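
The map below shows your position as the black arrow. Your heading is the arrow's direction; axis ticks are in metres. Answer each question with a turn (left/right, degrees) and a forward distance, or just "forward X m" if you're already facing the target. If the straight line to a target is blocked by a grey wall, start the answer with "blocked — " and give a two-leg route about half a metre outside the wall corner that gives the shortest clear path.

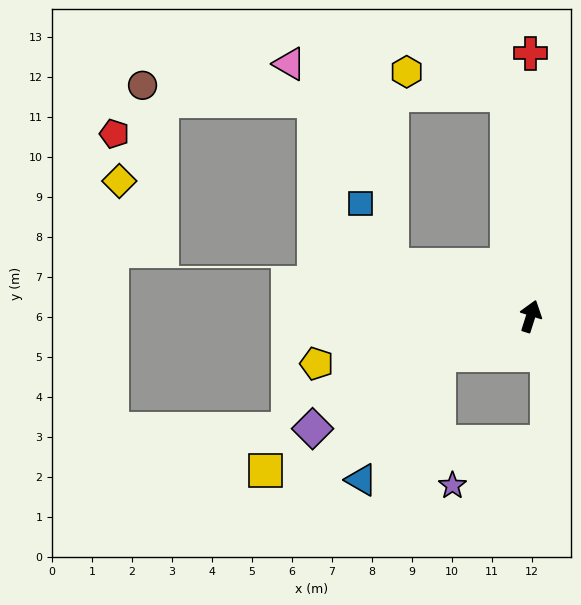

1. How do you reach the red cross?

turn left 18°, forward 6.6 m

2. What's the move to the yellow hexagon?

blocked — turn left 24°, forward 5.6 m, then turn left 71°, forward 2.6 m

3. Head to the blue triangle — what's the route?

blocked — turn left 131°, forward 2.5 m, then turn left 35°, forward 3.7 m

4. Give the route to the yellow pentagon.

turn left 120°, forward 5.5 m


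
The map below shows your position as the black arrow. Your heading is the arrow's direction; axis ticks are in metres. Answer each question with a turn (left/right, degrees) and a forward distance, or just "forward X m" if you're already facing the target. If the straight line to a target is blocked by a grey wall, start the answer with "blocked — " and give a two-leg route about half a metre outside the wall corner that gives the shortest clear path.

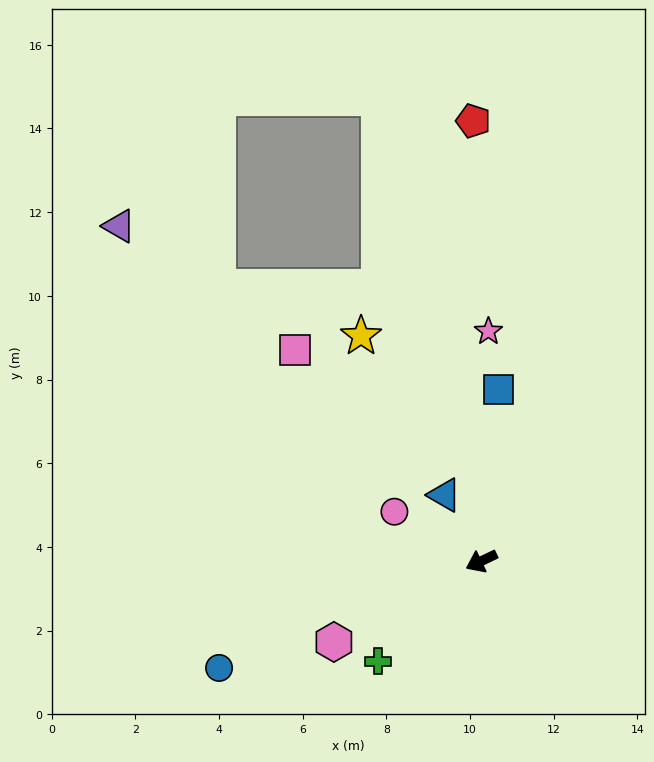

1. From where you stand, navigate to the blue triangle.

turn right 86°, forward 1.8 m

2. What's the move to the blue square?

turn right 121°, forward 4.1 m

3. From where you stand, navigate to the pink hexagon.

turn left 3°, forward 4.0 m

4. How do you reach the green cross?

turn left 19°, forward 3.4 m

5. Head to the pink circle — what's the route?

turn right 55°, forward 2.4 m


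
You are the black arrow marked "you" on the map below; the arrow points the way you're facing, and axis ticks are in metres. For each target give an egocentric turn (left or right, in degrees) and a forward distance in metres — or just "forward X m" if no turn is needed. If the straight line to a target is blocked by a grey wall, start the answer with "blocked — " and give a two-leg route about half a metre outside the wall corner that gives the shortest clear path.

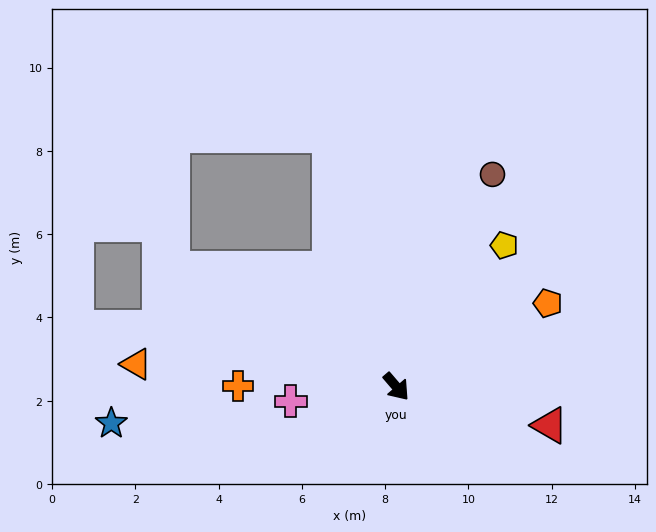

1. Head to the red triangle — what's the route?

turn left 35°, forward 3.8 m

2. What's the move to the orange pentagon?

turn left 78°, forward 4.2 m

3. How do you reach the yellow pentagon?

turn left 102°, forward 4.3 m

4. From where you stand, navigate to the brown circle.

turn left 115°, forward 5.6 m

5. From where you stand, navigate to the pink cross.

turn right 123°, forward 2.6 m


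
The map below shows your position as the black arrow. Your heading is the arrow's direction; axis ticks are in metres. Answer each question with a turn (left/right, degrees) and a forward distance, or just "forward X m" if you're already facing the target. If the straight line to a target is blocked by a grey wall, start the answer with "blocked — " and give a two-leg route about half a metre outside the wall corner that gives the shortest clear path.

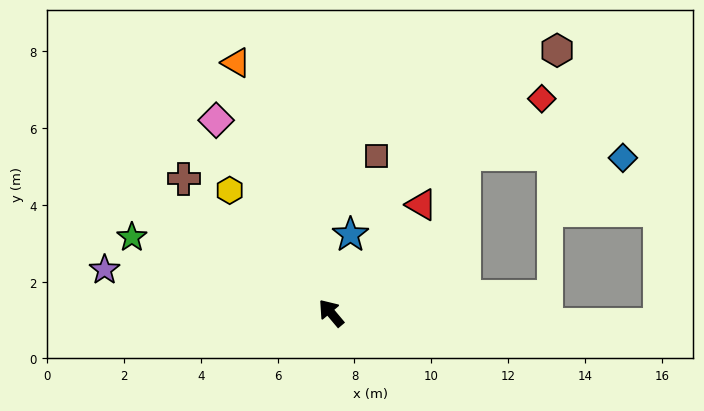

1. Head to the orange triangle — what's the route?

turn right 19°, forward 7.0 m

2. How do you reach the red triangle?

turn right 80°, forward 3.7 m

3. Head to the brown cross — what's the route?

turn left 8°, forward 5.2 m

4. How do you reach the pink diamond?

turn right 9°, forward 5.8 m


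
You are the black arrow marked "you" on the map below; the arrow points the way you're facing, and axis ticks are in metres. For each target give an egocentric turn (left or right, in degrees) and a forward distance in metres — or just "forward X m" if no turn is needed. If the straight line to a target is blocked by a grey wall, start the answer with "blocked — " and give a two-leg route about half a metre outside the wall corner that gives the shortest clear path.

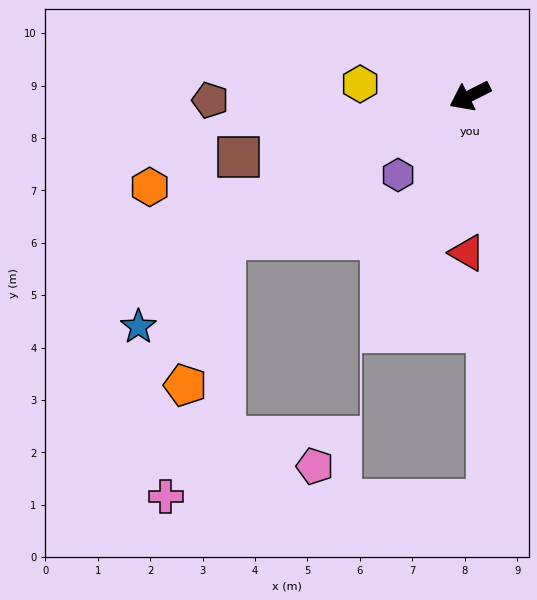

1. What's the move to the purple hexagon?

turn left 21°, forward 2.0 m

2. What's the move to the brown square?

turn right 12°, forward 4.6 m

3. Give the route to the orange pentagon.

blocked — turn left 3°, forward 5.4 m, then turn left 46°, forward 2.9 m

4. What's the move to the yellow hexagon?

turn right 33°, forward 2.1 m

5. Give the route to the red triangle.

turn left 62°, forward 3.0 m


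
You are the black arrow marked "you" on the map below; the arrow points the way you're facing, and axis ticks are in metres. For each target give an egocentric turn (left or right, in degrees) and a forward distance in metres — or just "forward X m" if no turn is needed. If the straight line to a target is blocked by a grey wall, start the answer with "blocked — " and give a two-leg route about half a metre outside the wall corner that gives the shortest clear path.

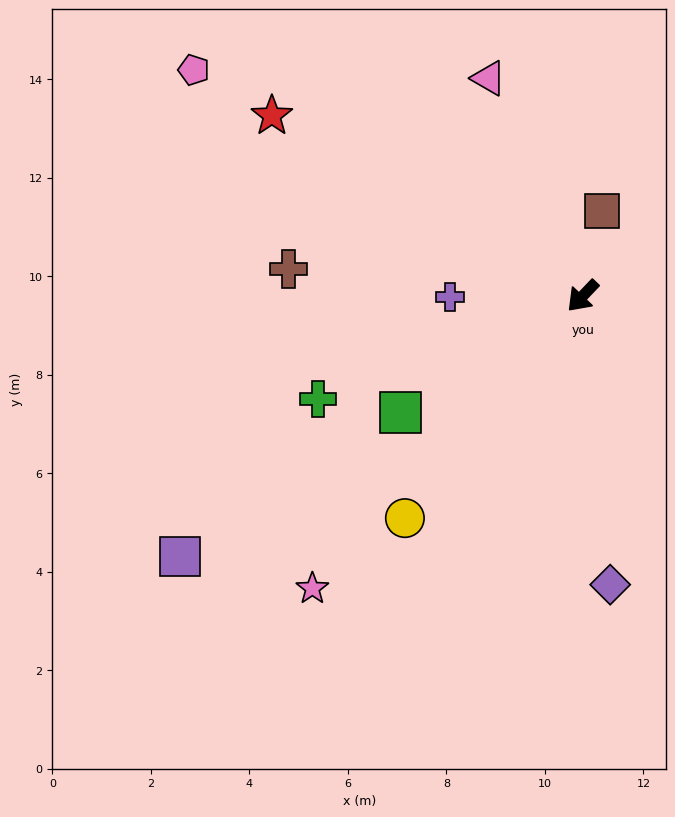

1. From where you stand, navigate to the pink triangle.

turn right 113°, forward 4.8 m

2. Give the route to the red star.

turn right 76°, forward 7.3 m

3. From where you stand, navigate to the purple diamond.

turn left 49°, forward 5.9 m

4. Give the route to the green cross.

turn right 25°, forward 5.8 m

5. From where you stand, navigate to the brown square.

turn right 149°, forward 1.8 m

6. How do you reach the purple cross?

turn right 46°, forward 2.7 m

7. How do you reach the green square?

turn right 14°, forward 4.4 m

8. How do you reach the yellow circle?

turn left 5°, forward 5.8 m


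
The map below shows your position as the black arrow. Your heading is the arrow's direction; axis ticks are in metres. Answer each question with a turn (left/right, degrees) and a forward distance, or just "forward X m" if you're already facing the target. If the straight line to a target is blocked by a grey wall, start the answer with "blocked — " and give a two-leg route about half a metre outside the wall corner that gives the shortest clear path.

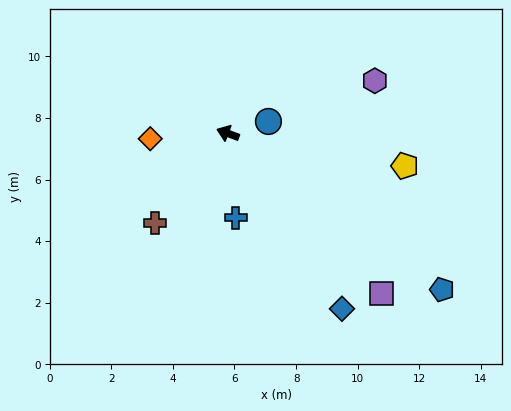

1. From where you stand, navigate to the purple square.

turn left 154°, forward 7.2 m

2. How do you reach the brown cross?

turn left 71°, forward 3.7 m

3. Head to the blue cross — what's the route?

turn left 116°, forward 2.7 m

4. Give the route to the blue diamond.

turn left 144°, forward 6.8 m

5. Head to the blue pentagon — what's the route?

turn left 164°, forward 8.6 m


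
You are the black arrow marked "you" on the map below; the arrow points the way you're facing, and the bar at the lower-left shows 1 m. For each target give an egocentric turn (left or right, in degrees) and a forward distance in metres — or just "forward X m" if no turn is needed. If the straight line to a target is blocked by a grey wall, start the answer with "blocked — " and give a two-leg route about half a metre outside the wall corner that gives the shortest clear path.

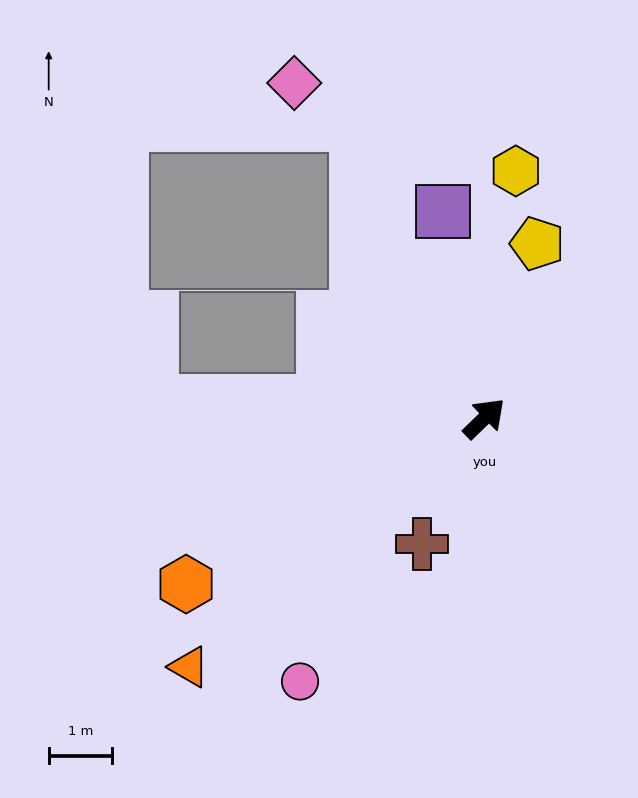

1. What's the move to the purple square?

turn left 57°, forward 3.3 m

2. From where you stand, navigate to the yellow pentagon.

turn left 29°, forward 2.9 m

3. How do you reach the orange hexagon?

turn left 165°, forward 5.4 m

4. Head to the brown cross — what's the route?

turn right 161°, forward 2.2 m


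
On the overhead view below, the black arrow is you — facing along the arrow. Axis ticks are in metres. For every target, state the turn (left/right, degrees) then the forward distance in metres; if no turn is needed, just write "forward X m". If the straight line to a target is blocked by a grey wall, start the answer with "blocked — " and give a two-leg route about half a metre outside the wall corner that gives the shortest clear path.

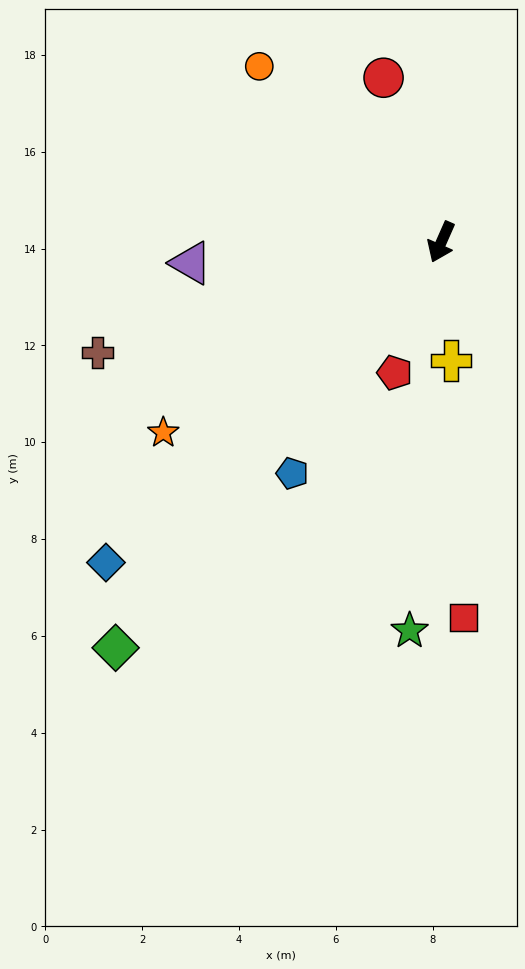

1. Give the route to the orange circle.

turn right 110°, forward 5.2 m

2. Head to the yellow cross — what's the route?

turn left 28°, forward 2.5 m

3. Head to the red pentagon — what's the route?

turn left 4°, forward 2.9 m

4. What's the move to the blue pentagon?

turn right 9°, forward 5.7 m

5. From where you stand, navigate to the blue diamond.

turn right 22°, forward 9.6 m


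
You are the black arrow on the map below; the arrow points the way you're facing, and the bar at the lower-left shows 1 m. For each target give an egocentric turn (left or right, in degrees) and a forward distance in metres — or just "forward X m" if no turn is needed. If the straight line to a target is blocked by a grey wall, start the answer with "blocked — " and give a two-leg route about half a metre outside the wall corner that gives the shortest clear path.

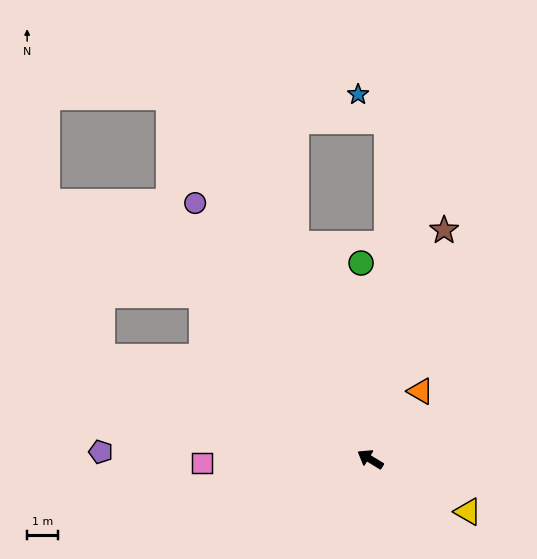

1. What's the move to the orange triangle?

turn right 95°, forward 2.8 m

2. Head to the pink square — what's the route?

turn left 33°, forward 5.5 m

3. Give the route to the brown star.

turn right 76°, forward 7.9 m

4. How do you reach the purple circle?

turn right 24°, forward 10.2 m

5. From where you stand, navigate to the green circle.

turn right 56°, forward 6.4 m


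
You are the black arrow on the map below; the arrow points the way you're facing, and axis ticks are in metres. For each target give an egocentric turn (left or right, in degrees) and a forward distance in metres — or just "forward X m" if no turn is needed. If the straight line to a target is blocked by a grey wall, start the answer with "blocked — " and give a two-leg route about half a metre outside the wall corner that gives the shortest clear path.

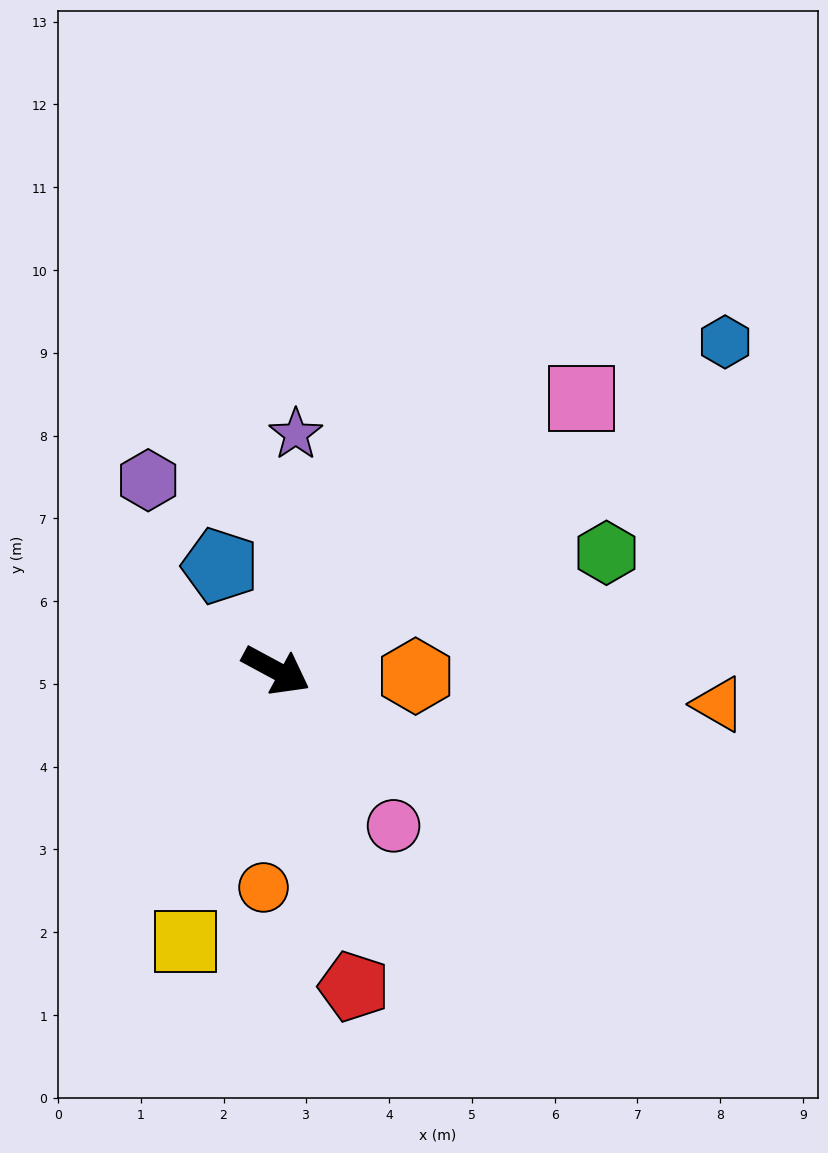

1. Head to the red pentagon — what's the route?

turn right 48°, forward 3.9 m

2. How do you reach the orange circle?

turn right 65°, forward 2.6 m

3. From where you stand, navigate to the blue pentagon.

turn left 147°, forward 1.4 m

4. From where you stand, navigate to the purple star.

turn left 114°, forward 2.9 m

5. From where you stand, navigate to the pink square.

turn left 70°, forward 4.9 m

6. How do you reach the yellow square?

turn right 80°, forward 3.5 m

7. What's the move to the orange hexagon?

turn left 26°, forward 1.7 m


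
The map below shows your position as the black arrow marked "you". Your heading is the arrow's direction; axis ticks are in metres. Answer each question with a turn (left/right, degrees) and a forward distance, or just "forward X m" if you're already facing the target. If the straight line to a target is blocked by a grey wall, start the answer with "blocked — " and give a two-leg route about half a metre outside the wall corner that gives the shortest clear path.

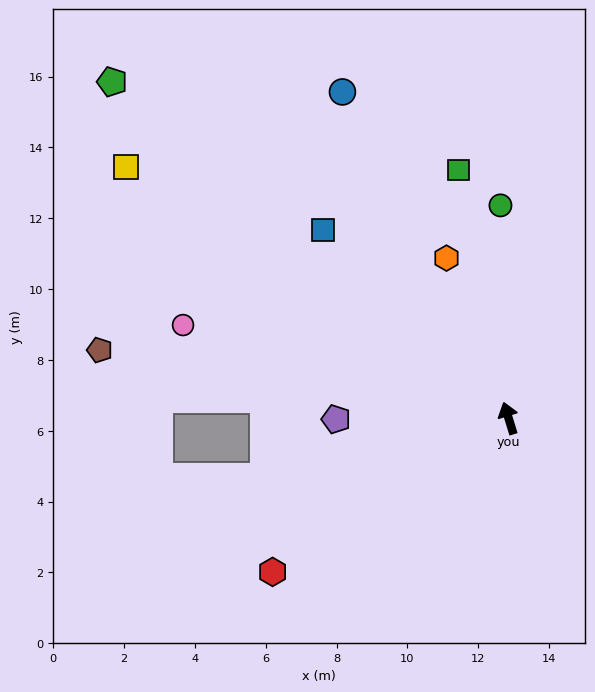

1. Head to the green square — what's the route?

turn right 6°, forward 7.2 m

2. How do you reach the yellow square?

turn left 40°, forward 12.9 m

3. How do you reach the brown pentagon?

turn left 63°, forward 11.7 m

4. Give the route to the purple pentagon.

turn left 73°, forward 4.9 m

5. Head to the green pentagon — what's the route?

turn left 33°, forward 14.7 m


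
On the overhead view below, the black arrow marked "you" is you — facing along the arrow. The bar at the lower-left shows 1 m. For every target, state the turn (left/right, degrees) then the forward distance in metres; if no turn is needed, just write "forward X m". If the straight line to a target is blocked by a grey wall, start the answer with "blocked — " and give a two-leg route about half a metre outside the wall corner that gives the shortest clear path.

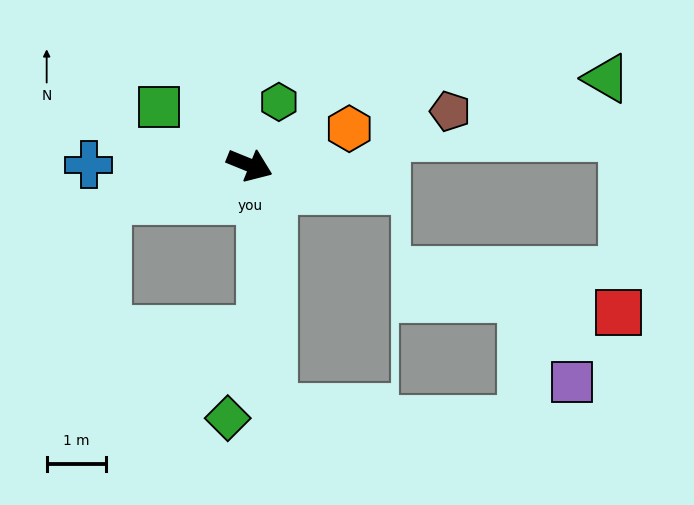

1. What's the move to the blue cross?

turn right 158°, forward 2.7 m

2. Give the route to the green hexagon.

turn left 87°, forward 1.2 m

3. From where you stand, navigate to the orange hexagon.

turn left 42°, forward 1.8 m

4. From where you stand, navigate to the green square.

turn left 169°, forward 1.8 m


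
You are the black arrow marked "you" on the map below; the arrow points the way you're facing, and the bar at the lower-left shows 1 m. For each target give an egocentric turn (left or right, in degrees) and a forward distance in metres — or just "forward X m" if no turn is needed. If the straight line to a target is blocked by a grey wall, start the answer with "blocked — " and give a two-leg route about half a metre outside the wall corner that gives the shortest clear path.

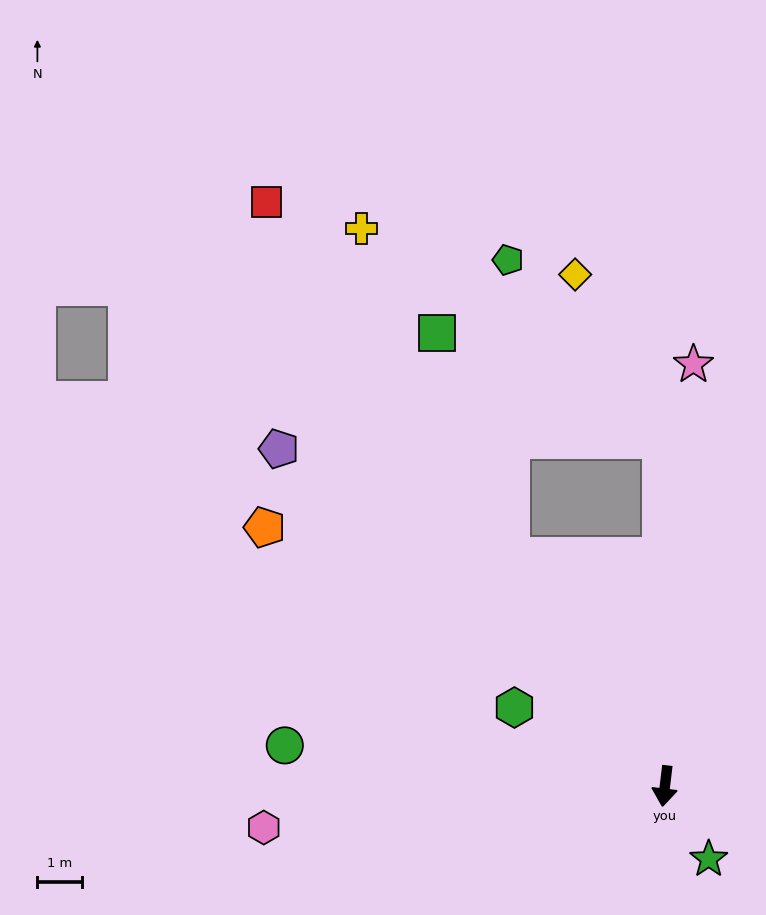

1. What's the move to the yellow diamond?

blocked — turn right 173°, forward 7.7 m, then turn left 27°, forward 4.1 m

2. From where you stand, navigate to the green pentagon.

blocked — turn right 139°, forward 6.2 m, then turn right 34°, forward 6.6 m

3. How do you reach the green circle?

turn right 89°, forward 8.5 m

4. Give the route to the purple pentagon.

turn right 124°, forward 11.4 m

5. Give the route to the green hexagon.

turn right 111°, forward 3.8 m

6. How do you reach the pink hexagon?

turn right 77°, forward 9.0 m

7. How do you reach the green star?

turn left 38°, forward 1.9 m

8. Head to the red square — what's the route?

turn right 139°, forward 15.7 m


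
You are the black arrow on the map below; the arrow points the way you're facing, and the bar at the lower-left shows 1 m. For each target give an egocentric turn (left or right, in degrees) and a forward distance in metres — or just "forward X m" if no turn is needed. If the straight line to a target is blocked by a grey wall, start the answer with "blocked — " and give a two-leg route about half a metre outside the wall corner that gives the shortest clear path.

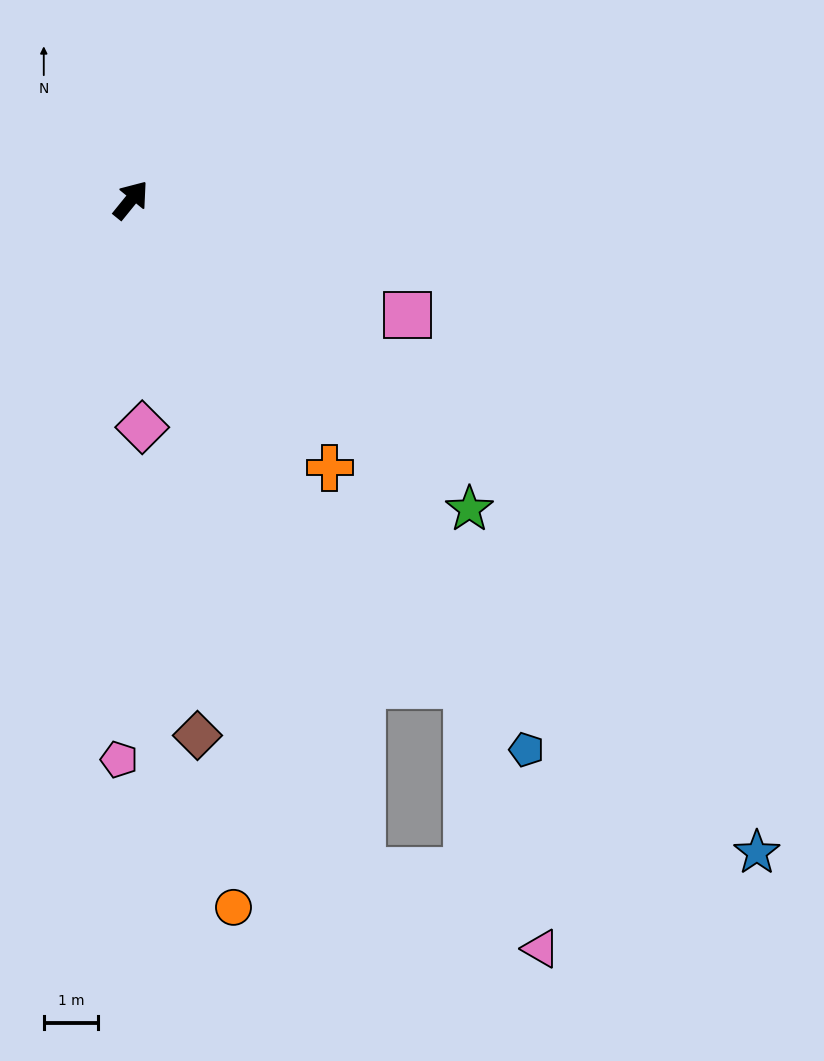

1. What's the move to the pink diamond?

turn right 138°, forward 4.2 m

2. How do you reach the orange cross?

turn right 104°, forward 6.1 m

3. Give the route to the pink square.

turn right 74°, forward 5.5 m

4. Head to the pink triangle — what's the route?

blocked — turn right 122°, forward 13.0 m, then turn left 47°, forward 3.6 m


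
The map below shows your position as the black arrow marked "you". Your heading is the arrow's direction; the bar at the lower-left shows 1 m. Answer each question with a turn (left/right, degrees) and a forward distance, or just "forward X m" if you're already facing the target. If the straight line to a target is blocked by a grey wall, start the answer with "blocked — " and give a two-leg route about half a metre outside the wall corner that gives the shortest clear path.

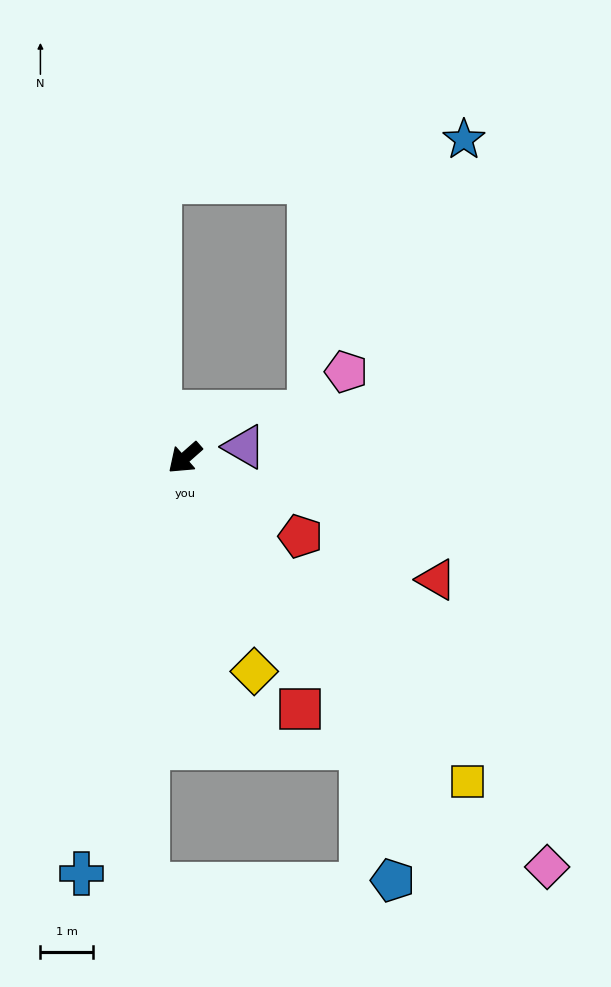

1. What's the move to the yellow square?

turn left 90°, forward 8.2 m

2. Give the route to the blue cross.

turn left 35°, forward 8.2 m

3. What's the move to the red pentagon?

turn left 105°, forward 2.7 m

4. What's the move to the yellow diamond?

turn left 67°, forward 4.3 m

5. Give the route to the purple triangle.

turn left 149°, forward 1.2 m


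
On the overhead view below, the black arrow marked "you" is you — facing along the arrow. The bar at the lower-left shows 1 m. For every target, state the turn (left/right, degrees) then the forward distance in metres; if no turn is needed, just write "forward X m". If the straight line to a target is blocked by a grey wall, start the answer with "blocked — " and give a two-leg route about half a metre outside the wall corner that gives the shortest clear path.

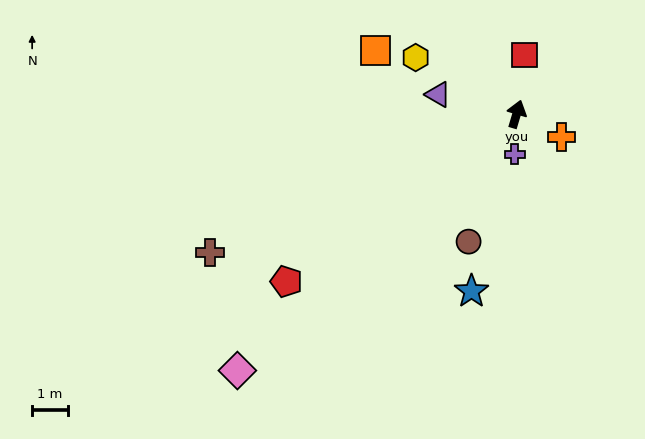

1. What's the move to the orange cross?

turn right 100°, forward 1.4 m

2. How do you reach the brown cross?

turn left 131°, forward 9.3 m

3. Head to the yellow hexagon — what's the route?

turn left 77°, forward 3.2 m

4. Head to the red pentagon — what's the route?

turn left 143°, forward 7.9 m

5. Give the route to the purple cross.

turn right 166°, forward 1.1 m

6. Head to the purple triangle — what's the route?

turn left 93°, forward 2.2 m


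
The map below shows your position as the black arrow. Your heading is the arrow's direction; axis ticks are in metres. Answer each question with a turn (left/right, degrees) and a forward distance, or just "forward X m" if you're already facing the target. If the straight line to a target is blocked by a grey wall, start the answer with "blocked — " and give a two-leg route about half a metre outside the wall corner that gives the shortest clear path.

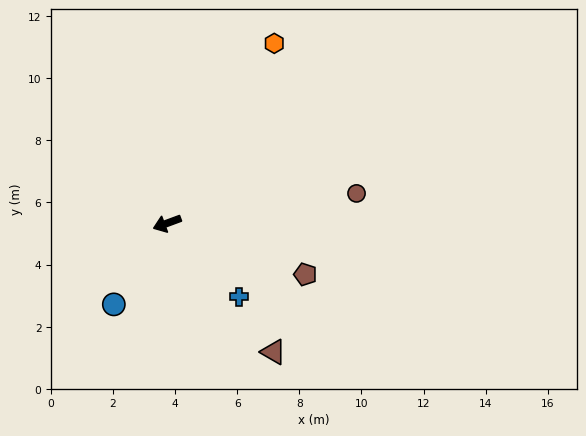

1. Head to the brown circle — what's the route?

turn left 169°, forward 6.2 m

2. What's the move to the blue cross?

turn left 114°, forward 3.3 m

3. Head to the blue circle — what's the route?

turn left 36°, forward 3.1 m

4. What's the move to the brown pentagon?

turn left 139°, forward 4.7 m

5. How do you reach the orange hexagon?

turn right 141°, forward 6.7 m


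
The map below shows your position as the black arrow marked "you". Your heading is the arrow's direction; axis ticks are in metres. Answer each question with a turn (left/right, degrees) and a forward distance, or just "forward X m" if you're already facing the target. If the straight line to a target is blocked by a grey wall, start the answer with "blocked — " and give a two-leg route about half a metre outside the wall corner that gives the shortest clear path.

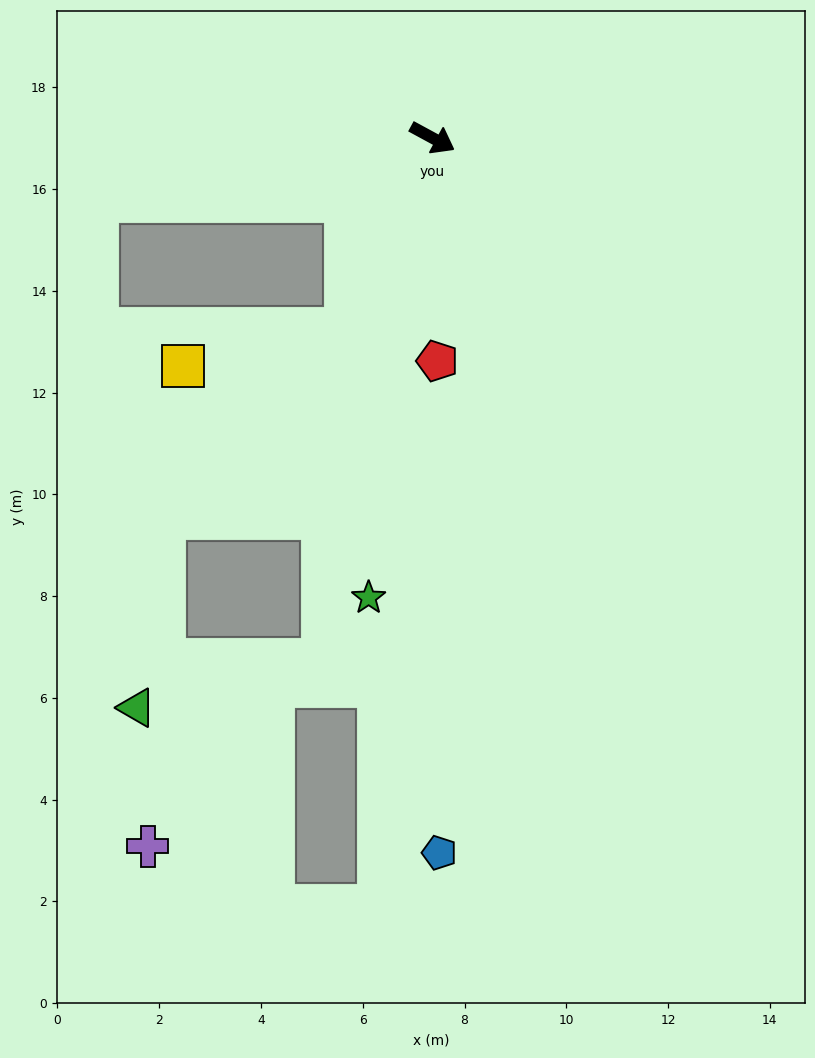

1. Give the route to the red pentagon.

turn right 60°, forward 4.4 m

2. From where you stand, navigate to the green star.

turn right 69°, forward 9.1 m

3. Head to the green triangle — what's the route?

blocked — turn right 73°, forward 10.5 m, then turn right 64°, forward 3.8 m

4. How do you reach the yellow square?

blocked — turn right 86°, forward 4.1 m, then turn right 53°, forward 3.3 m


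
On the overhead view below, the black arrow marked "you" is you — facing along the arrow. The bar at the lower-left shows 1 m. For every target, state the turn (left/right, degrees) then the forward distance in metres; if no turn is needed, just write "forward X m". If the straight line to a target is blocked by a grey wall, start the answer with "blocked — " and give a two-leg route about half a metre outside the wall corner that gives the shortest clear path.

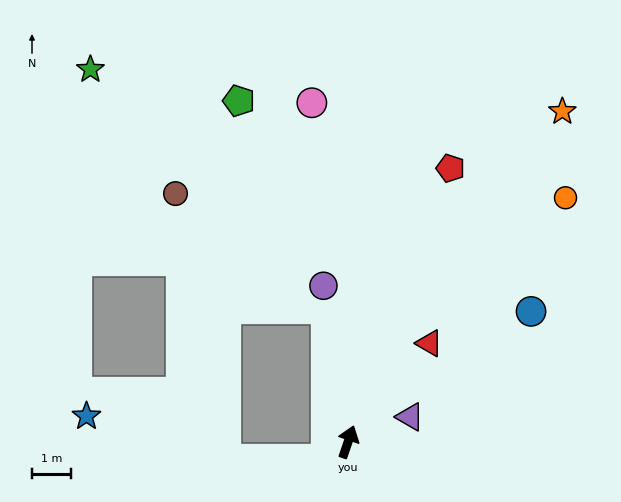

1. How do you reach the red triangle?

turn right 21°, forward 3.3 m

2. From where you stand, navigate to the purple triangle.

turn right 49°, forward 1.7 m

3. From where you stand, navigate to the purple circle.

turn left 28°, forward 4.1 m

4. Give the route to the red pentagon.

forward 7.6 m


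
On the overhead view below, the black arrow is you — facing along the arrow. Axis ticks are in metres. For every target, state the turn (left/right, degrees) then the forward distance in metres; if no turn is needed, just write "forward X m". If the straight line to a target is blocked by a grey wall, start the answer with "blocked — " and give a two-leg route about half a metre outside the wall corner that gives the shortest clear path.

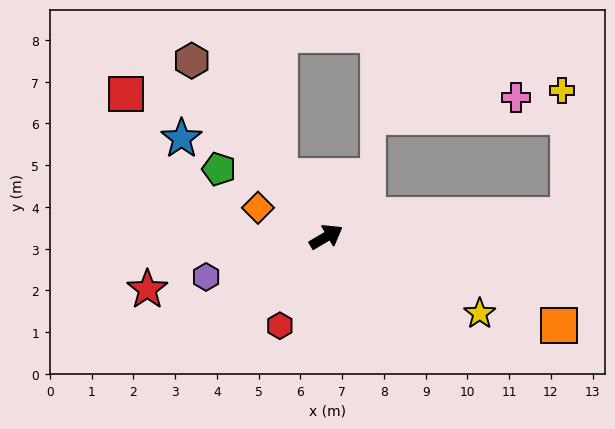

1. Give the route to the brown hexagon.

turn left 97°, forward 5.3 m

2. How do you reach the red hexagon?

turn right 148°, forward 2.4 m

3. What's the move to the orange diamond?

turn left 126°, forward 1.8 m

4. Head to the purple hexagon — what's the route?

turn left 168°, forward 3.0 m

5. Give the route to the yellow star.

turn right 57°, forward 4.1 m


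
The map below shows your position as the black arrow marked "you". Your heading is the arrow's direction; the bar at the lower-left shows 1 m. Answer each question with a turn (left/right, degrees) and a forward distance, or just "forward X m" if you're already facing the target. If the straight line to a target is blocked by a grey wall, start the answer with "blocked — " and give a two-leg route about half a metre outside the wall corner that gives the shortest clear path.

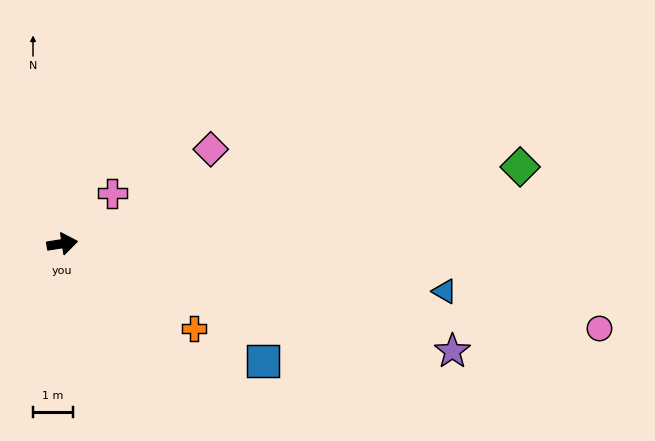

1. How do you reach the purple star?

turn right 24°, forward 10.1 m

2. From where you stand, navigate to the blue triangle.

turn right 16°, forward 9.6 m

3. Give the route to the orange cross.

turn right 42°, forward 3.9 m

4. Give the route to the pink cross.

turn left 36°, forward 1.8 m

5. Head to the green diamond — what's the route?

forward 11.5 m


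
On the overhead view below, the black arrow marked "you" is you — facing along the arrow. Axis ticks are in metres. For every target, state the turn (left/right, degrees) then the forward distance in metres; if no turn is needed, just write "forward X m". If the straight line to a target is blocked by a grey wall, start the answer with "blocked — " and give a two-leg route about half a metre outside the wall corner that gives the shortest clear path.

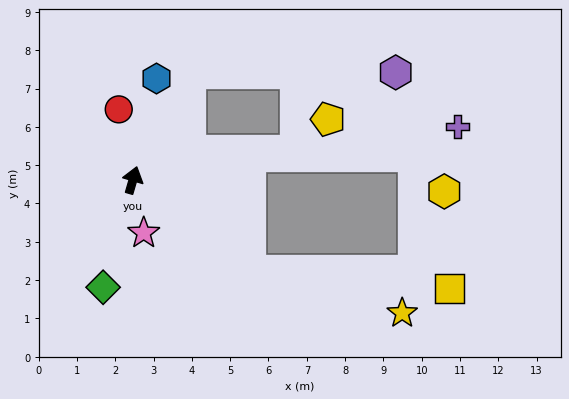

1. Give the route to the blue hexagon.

turn left 3°, forward 2.7 m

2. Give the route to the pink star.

turn right 152°, forward 1.4 m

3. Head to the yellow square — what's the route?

blocked — turn right 112°, forward 3.9 m, then turn left 33°, forward 5.2 m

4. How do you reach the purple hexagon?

blocked — turn right 12°, forward 3.2 m, then turn right 62°, forward 5.4 m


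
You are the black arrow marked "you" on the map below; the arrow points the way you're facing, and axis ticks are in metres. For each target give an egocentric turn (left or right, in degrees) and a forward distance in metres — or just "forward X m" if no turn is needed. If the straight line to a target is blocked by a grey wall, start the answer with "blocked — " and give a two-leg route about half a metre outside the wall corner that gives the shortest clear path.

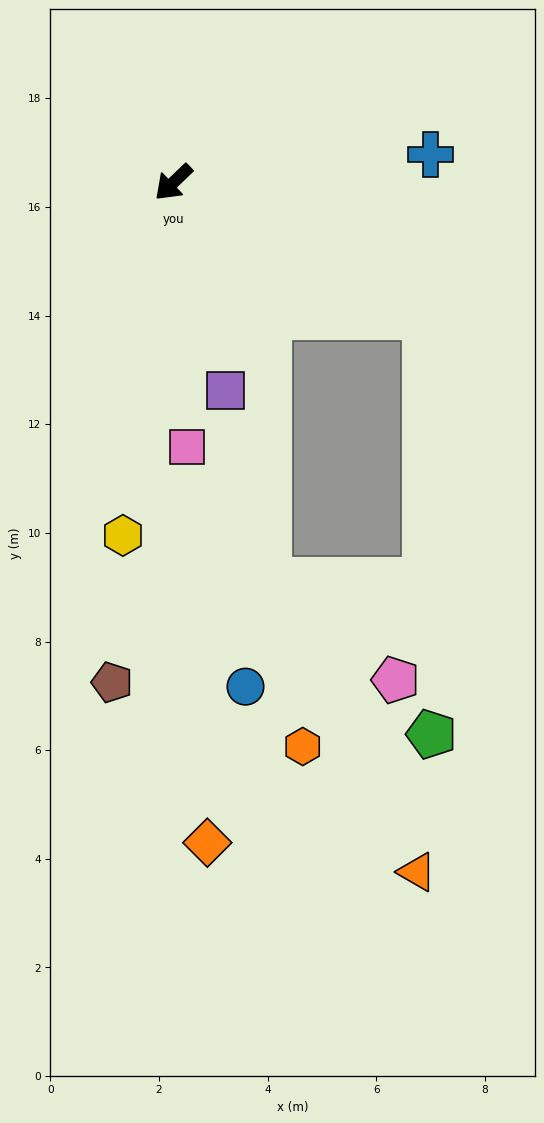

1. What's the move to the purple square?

turn left 60°, forward 4.0 m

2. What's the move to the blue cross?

turn left 142°, forward 4.8 m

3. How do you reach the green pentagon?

blocked — turn left 108°, forward 5.3 m, then turn right 61°, forward 7.7 m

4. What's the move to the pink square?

turn left 49°, forward 4.9 m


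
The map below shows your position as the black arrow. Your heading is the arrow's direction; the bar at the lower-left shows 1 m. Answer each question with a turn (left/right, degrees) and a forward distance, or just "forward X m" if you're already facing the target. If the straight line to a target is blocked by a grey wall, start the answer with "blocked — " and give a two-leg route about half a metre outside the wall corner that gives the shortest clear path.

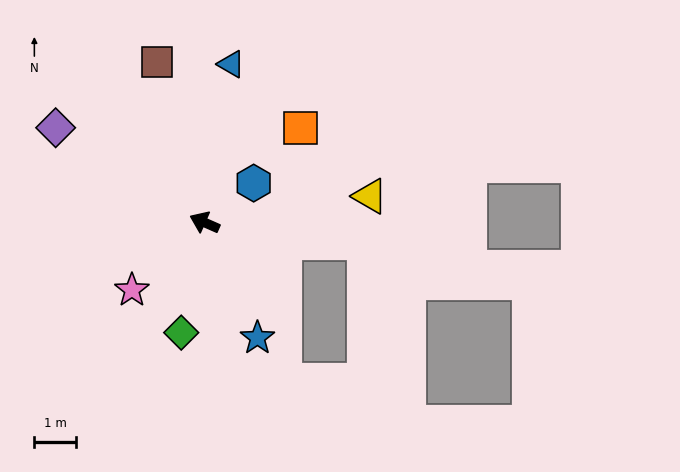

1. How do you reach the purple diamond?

turn right 9°, forward 4.3 m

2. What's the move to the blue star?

turn left 138°, forward 3.1 m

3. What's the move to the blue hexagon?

turn right 118°, forward 1.5 m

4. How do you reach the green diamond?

turn left 102°, forward 2.7 m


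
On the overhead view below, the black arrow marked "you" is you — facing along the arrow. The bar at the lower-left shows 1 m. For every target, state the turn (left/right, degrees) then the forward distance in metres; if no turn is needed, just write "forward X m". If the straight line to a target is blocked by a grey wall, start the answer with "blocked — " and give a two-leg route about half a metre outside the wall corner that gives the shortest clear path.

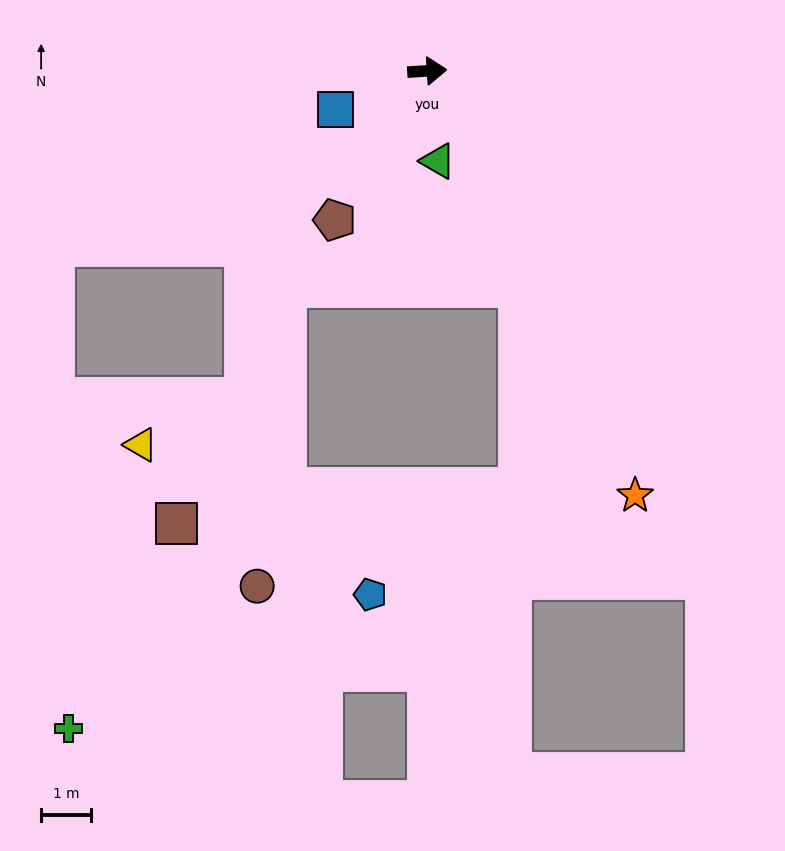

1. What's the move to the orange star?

turn right 67°, forward 9.4 m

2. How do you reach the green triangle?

turn right 87°, forward 1.8 m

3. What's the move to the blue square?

turn right 161°, forward 2.0 m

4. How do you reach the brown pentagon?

turn right 125°, forward 3.5 m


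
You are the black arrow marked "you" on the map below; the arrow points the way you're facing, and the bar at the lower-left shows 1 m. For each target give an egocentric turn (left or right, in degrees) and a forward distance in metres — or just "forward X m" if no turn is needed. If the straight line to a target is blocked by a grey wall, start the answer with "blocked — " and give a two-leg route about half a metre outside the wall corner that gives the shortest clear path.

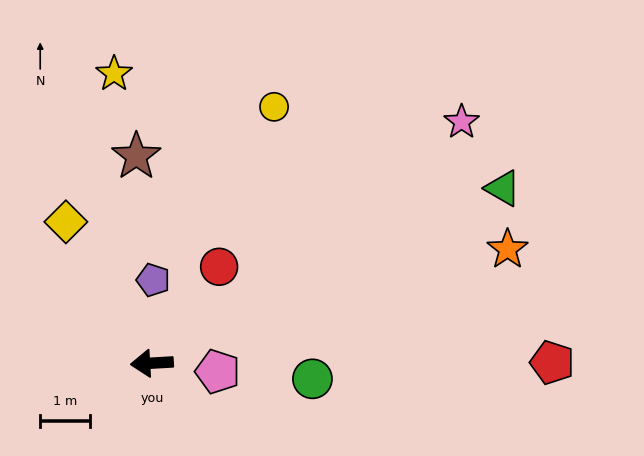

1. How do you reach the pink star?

turn right 145°, forward 7.8 m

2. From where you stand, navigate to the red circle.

turn right 128°, forward 2.3 m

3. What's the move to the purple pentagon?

turn right 94°, forward 1.7 m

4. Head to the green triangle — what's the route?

turn right 157°, forward 7.8 m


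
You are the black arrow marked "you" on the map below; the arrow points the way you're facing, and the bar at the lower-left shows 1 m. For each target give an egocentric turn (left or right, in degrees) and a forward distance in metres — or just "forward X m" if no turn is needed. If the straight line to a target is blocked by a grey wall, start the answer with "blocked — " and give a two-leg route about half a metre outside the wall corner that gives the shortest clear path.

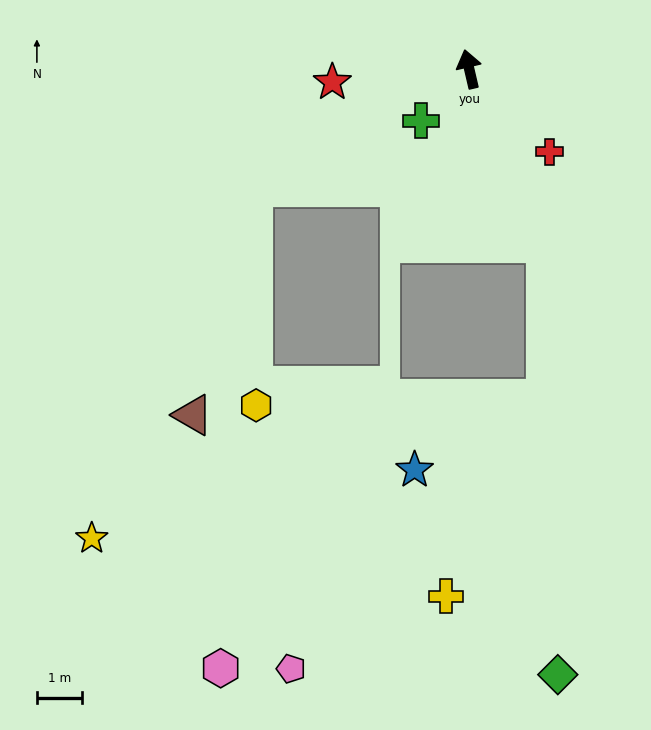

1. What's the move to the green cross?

turn left 124°, forward 1.6 m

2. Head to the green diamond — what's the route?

blocked — turn right 169°, forward 4.2 m, then turn right 22°, forward 9.5 m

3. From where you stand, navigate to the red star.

turn left 82°, forward 3.0 m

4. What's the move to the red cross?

turn right 149°, forward 2.5 m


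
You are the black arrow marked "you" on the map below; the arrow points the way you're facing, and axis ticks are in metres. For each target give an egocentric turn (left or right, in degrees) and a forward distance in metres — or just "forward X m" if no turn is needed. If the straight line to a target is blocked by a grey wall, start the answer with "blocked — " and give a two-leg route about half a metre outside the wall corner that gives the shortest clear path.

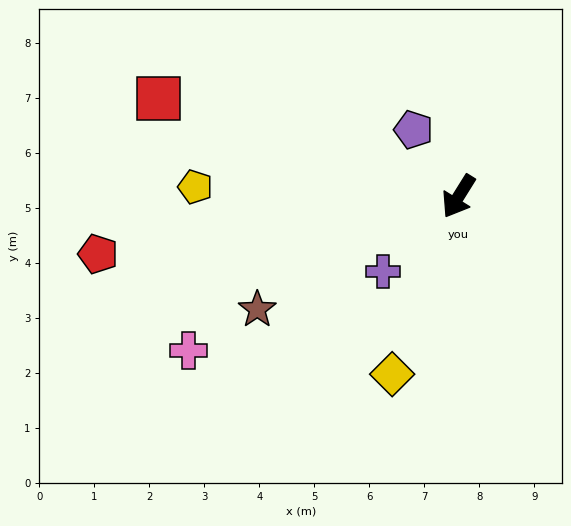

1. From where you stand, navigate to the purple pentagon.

turn right 114°, forward 1.5 m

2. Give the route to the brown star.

turn right 29°, forward 4.2 m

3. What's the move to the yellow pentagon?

turn right 60°, forward 4.8 m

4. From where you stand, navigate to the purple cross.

turn right 13°, forward 1.9 m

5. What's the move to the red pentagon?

turn right 49°, forward 6.6 m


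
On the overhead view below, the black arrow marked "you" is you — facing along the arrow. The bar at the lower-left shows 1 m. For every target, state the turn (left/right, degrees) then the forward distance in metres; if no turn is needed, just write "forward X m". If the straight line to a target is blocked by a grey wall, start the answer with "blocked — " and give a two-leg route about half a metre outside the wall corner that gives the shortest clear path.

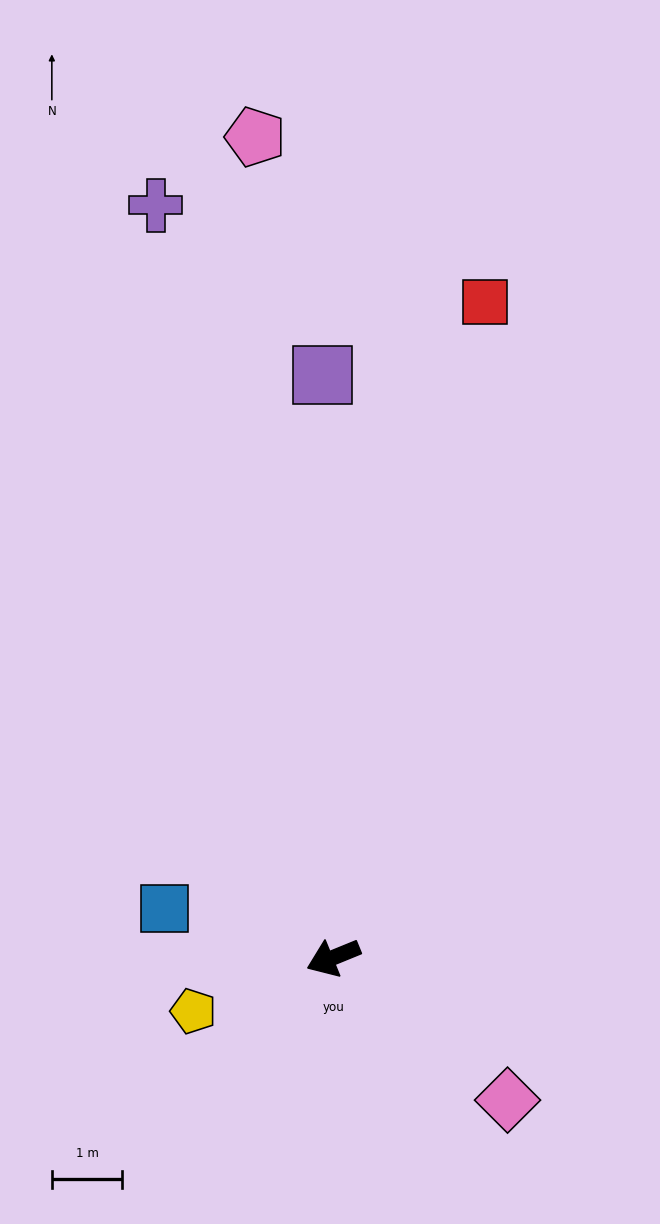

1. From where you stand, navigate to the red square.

turn right 125°, forward 9.5 m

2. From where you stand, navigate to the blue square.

turn right 38°, forward 2.5 m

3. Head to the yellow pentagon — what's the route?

forward 2.1 m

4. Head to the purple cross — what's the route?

turn right 99°, forward 11.0 m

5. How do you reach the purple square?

turn right 111°, forward 8.3 m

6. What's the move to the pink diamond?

turn left 118°, forward 3.2 m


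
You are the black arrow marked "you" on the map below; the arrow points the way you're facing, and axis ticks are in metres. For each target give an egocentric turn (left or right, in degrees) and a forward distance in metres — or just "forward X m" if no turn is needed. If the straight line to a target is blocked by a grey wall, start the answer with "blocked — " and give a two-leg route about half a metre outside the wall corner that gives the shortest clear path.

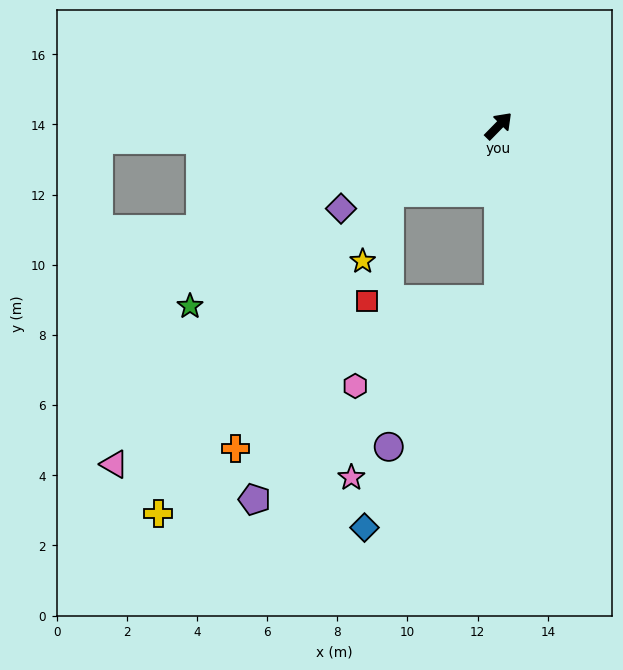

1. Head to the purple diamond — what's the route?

turn left 162°, forward 5.1 m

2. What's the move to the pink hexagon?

blocked — turn right 136°, forward 4.9 m, then turn right 58°, forward 4.8 m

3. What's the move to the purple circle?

blocked — turn right 136°, forward 4.9 m, then turn right 36°, forward 5.2 m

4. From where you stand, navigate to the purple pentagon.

blocked — turn right 136°, forward 4.9 m, then turn right 50°, forward 9.0 m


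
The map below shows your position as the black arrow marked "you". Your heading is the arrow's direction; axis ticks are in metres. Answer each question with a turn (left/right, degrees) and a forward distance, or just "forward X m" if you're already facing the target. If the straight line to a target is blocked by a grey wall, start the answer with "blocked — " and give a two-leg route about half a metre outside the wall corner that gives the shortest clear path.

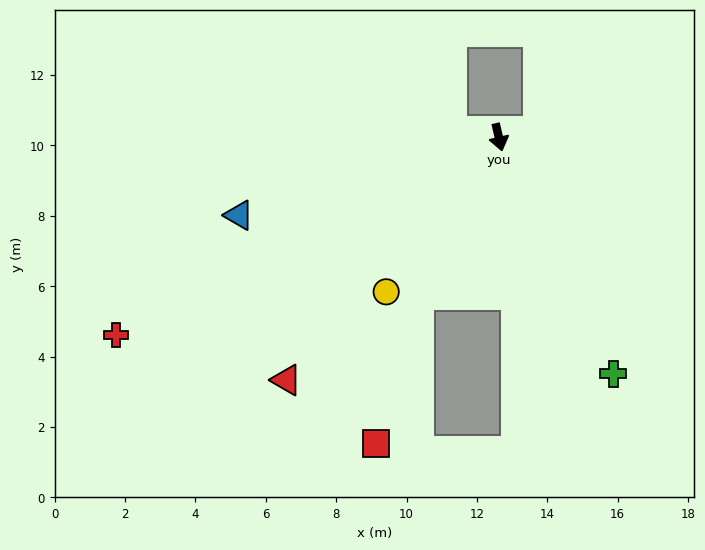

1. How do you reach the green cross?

turn left 13°, forward 7.5 m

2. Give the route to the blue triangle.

turn right 86°, forward 7.7 m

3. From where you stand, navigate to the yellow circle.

turn right 49°, forward 5.4 m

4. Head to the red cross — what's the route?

turn right 76°, forward 12.3 m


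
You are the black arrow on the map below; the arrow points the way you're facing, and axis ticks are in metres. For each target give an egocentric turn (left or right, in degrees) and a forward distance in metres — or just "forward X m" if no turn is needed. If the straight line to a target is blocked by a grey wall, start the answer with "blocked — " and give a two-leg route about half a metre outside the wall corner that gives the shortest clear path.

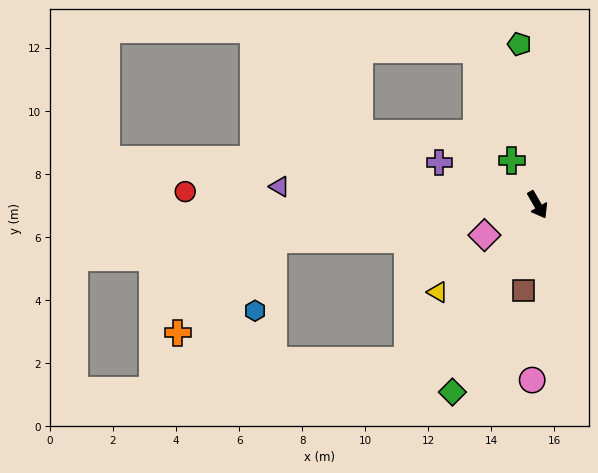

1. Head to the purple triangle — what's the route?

turn right 124°, forward 8.2 m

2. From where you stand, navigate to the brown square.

turn right 39°, forward 2.8 m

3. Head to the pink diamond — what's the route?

turn right 90°, forward 1.9 m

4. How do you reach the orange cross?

blocked — turn right 112°, forward 8.5 m, then turn left 36°, forward 4.2 m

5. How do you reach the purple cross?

turn right 143°, forward 3.4 m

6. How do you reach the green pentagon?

turn left 157°, forward 5.1 m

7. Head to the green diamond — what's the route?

turn right 54°, forward 6.5 m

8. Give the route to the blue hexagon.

blocked — turn right 112°, forward 8.5 m, then turn left 68°, forward 2.3 m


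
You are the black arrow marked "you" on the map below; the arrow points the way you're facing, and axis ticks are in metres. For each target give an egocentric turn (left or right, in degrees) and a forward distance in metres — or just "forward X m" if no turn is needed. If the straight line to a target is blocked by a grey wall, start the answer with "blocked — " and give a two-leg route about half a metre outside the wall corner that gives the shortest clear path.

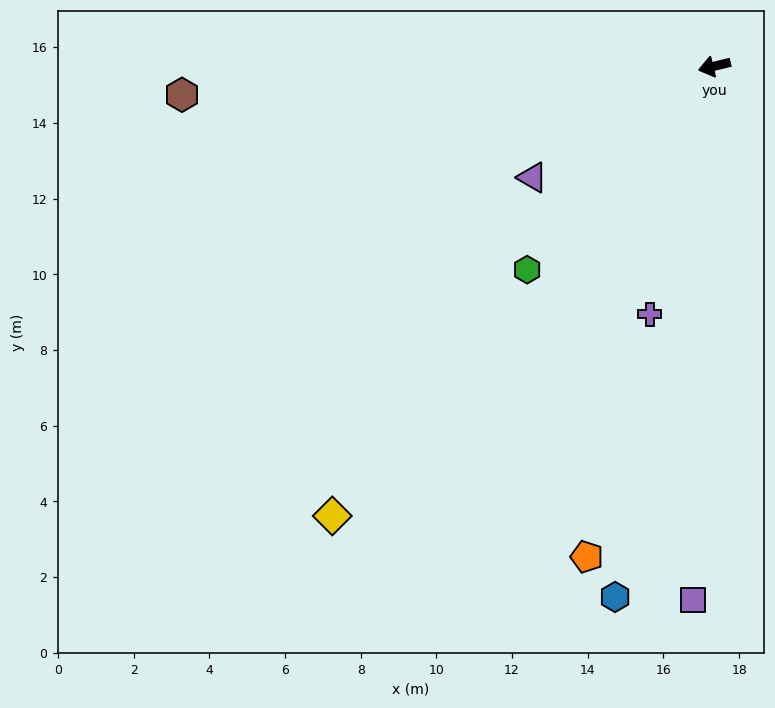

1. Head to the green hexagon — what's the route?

turn left 34°, forward 7.3 m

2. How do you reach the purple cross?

turn left 62°, forward 6.8 m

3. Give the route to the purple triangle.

turn left 18°, forward 5.6 m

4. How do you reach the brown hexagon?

turn right 11°, forward 14.1 m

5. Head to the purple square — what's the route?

turn left 74°, forward 14.1 m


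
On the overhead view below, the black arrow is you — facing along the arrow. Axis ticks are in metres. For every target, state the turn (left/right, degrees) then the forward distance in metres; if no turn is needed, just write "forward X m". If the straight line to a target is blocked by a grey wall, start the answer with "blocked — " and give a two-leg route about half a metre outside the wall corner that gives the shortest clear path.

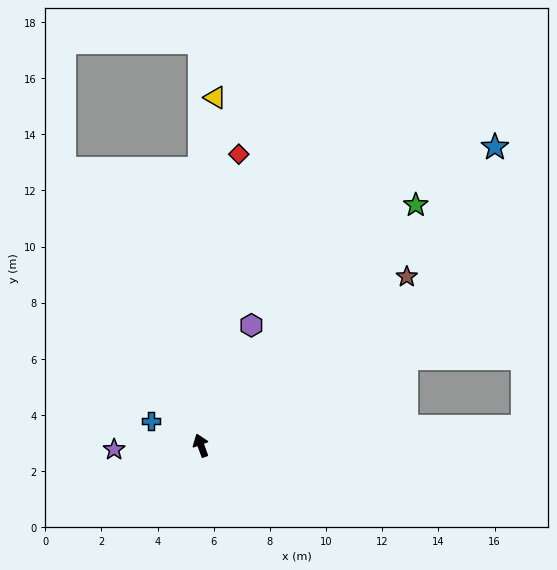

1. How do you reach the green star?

turn right 62°, forward 11.5 m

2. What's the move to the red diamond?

turn right 27°, forward 10.5 m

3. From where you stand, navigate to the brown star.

turn right 71°, forward 9.5 m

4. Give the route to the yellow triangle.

turn right 22°, forward 12.4 m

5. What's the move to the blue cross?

turn left 44°, forward 2.0 m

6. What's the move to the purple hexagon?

turn right 43°, forward 4.6 m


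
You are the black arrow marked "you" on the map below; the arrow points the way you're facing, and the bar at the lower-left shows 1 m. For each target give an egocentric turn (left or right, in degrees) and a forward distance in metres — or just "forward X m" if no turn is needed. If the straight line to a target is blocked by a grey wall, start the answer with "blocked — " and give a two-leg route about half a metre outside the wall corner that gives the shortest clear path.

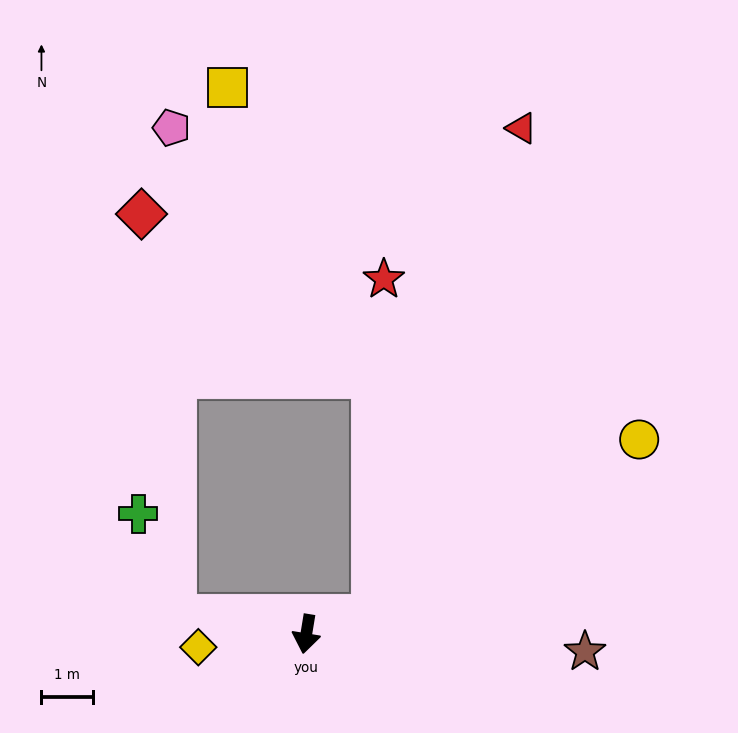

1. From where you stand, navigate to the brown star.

turn left 96°, forward 5.5 m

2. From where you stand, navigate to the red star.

blocked — turn left 114°, forward 1.4 m, then turn left 73°, forward 6.6 m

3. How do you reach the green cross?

blocked — turn right 88°, forward 2.6 m, then turn right 63°, forward 2.1 m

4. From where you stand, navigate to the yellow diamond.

turn right 74°, forward 2.1 m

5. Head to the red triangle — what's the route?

blocked — turn left 114°, forward 1.4 m, then turn left 58°, forward 10.0 m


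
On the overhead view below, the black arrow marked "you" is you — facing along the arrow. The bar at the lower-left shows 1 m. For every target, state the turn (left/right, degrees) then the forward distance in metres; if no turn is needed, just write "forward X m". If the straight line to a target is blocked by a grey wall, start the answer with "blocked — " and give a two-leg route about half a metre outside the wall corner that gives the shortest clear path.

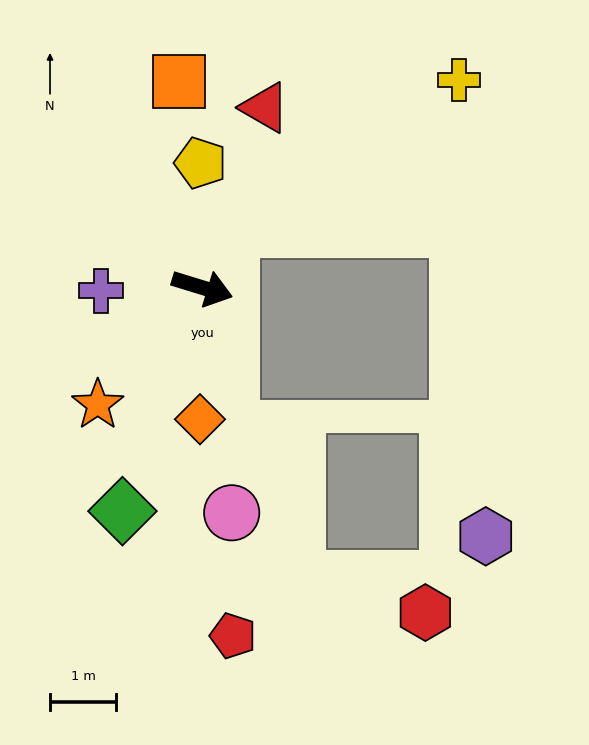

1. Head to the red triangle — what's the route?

turn left 88°, forward 2.9 m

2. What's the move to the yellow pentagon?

turn left 108°, forward 1.9 m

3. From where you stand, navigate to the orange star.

turn right 115°, forward 2.4 m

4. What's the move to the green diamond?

turn right 93°, forward 3.6 m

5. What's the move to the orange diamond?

turn right 74°, forward 2.0 m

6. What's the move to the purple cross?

turn right 161°, forward 1.5 m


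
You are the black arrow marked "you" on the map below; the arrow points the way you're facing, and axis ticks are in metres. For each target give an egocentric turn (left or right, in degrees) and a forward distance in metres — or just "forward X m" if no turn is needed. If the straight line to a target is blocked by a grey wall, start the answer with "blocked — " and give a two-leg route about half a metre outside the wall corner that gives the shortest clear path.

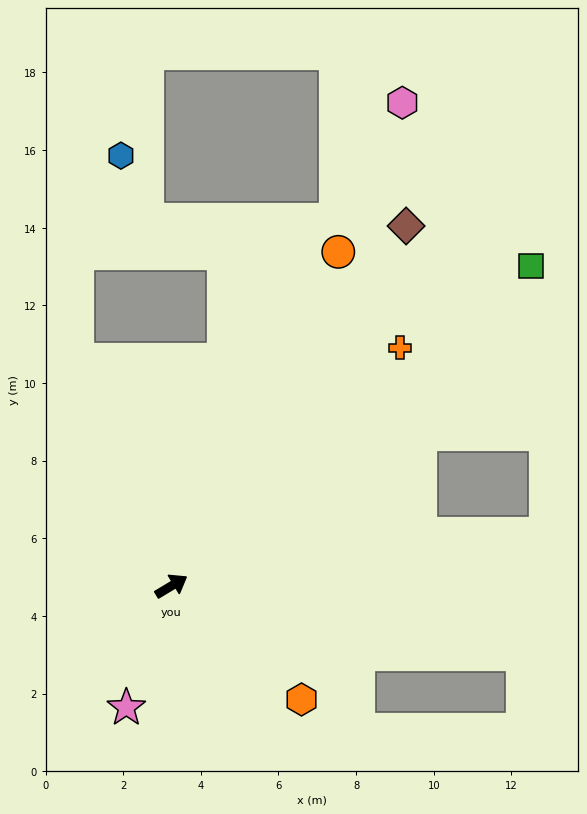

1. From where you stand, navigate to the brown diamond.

turn left 26°, forward 11.1 m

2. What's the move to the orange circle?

turn left 32°, forward 9.6 m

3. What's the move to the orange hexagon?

turn right 72°, forward 4.4 m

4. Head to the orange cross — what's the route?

turn left 15°, forward 8.5 m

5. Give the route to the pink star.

turn right 141°, forward 3.3 m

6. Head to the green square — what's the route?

turn left 11°, forward 12.4 m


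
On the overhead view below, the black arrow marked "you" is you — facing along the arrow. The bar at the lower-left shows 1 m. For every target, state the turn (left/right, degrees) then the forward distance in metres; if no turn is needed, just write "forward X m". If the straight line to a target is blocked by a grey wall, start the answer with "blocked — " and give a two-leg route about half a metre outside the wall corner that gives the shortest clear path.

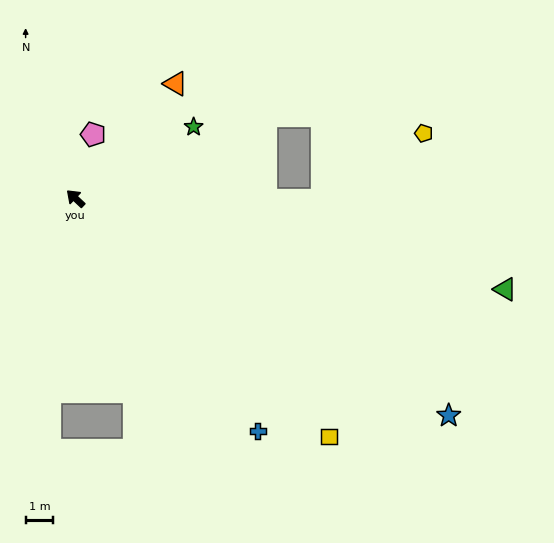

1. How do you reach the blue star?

turn right 167°, forward 15.5 m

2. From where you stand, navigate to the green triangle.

turn right 149°, forward 15.8 m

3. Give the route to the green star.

turn right 106°, forward 5.0 m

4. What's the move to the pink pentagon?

turn right 62°, forward 2.4 m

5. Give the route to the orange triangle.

turn right 88°, forward 5.5 m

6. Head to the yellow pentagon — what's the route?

blocked — turn right 137°, forward 8.9 m, then turn left 34°, forward 4.4 m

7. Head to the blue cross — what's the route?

turn left 171°, forward 10.6 m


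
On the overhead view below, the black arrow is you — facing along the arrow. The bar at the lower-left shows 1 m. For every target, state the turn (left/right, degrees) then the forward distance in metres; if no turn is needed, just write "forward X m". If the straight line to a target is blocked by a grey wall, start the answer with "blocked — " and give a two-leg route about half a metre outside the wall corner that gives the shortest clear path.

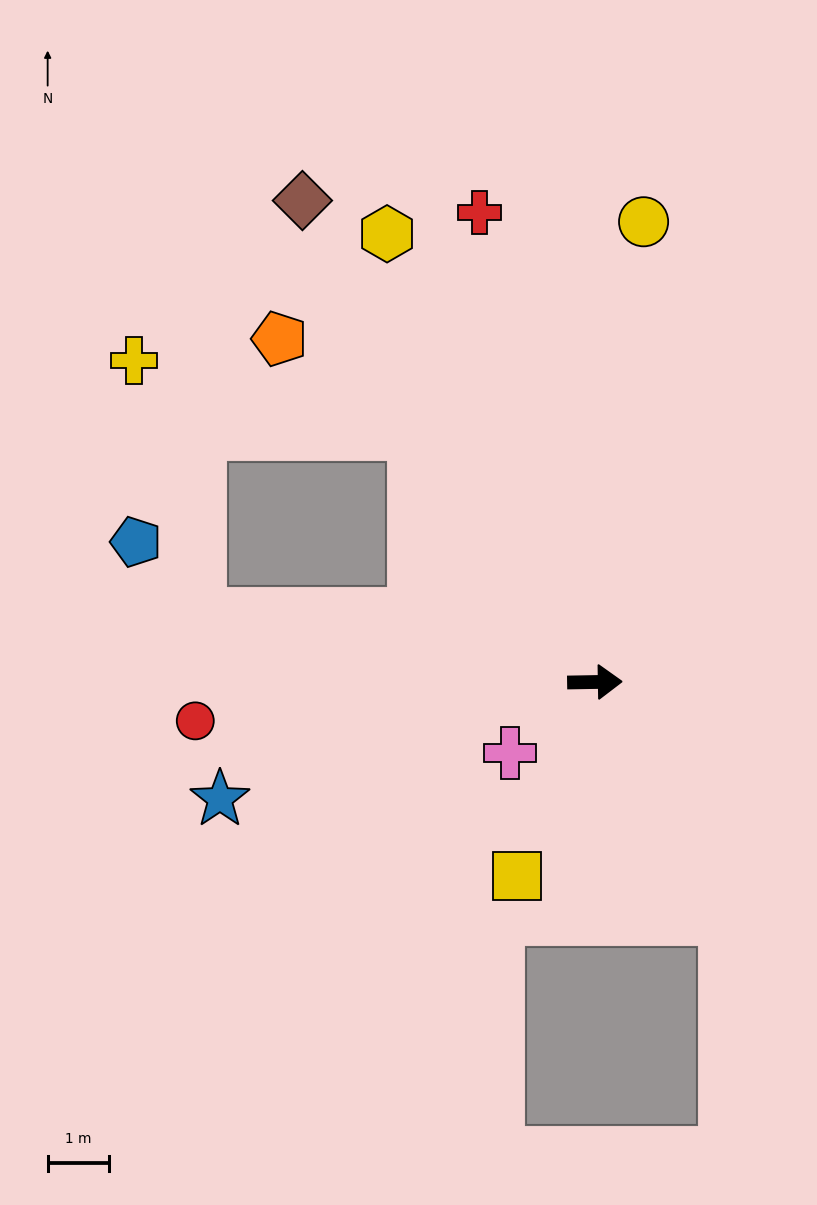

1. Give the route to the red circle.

turn right 175°, forward 6.5 m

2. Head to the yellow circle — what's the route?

turn left 83°, forward 7.5 m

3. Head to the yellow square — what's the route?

turn right 113°, forward 3.4 m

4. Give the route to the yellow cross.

blocked — turn left 125°, forward 5.0 m, then turn left 39°, forward 4.7 m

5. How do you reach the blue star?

turn right 164°, forward 6.4 m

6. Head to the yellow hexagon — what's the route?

turn left 114°, forward 8.1 m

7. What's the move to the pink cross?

turn right 141°, forward 1.8 m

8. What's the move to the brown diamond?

turn left 120°, forward 9.2 m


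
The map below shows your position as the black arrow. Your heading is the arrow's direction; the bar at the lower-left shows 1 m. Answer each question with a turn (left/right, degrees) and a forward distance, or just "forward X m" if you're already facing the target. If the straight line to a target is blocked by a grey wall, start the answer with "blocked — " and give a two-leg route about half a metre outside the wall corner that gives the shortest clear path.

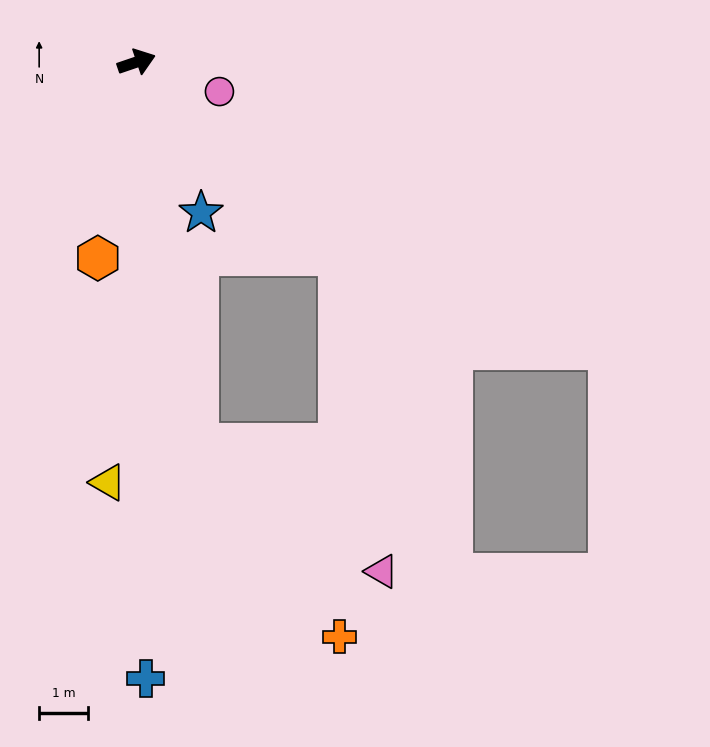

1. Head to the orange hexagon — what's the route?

turn right 120°, forward 4.1 m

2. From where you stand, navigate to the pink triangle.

blocked — turn right 62°, forward 5.7 m, then turn right 39°, forward 6.5 m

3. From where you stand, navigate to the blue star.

turn right 86°, forward 3.4 m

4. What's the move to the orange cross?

blocked — turn right 100°, forward 7.9 m, then turn left 27°, forward 4.9 m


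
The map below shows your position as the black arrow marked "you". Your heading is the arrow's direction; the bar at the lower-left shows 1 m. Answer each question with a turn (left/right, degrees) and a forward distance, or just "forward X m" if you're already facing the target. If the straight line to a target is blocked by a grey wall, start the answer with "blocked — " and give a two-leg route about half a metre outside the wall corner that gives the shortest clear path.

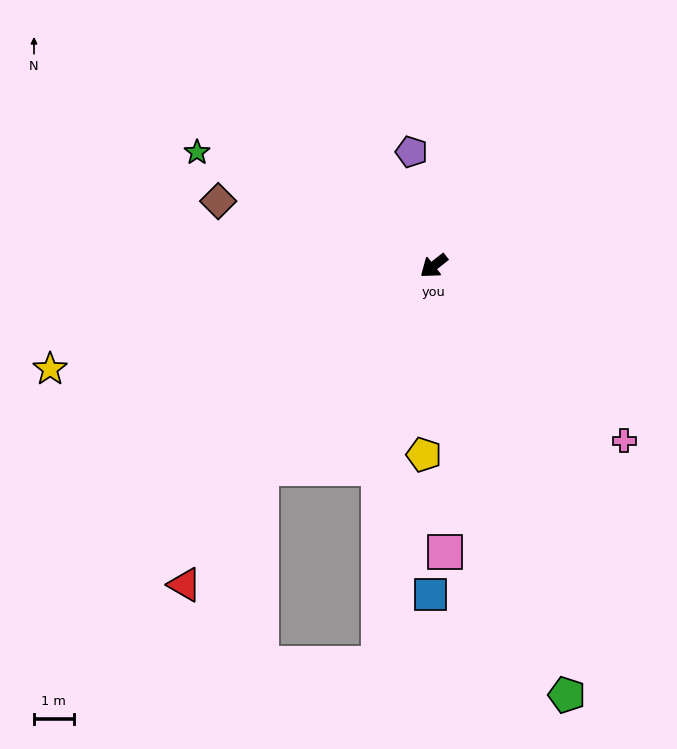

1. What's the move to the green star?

turn right 64°, forward 6.6 m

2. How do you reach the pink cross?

turn left 99°, forward 6.5 m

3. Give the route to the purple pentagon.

turn right 117°, forward 2.9 m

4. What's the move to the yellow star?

turn right 23°, forward 10.1 m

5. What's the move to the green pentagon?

turn left 69°, forward 11.4 m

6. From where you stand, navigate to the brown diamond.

turn right 55°, forward 5.7 m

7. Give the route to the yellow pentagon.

turn left 49°, forward 4.8 m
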